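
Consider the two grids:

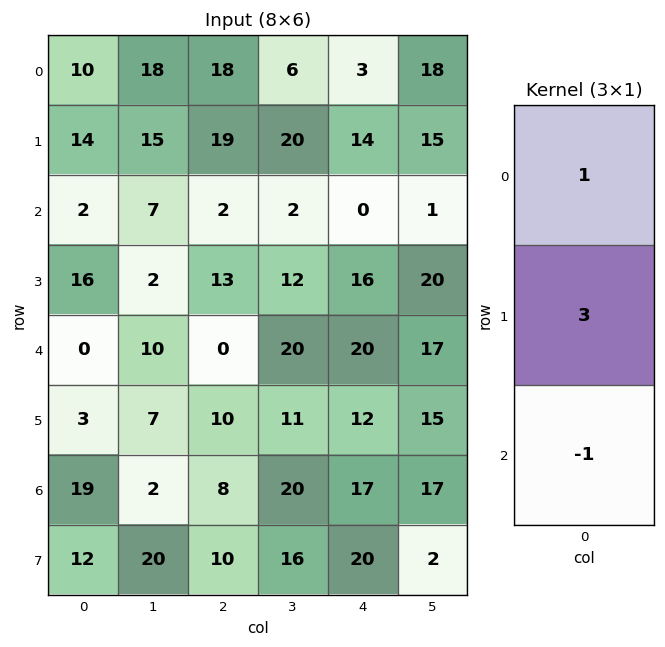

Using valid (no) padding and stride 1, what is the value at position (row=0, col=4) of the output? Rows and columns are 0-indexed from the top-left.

45

The receptive field on the input at this output position is [3 / 14 / 0]. Elementwise product with the kernel and sum: 3·1 + 14·3 + 0·-1.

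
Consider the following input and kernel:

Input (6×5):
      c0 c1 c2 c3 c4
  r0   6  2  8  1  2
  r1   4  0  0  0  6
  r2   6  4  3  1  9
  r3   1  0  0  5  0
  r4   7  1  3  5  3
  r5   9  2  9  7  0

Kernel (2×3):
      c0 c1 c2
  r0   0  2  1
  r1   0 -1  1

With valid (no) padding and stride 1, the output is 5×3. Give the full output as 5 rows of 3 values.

12 17 10
-1 -2 14
11 12 6
2 7 8
12 9 6

Output[0,0]: The receptive field on the input at this output position is [6 2 8 / 4 0 0]. Elementwise product with the kernel and sum: 2·2 + 8·1 + 0·-1 + 0·1.
Output[0,1]: The receptive field on the input at this output position is [2 8 1 / 0 0 0]. Elementwise product with the kernel and sum: 8·2 + 1·1 + 0·-1 + 0·1.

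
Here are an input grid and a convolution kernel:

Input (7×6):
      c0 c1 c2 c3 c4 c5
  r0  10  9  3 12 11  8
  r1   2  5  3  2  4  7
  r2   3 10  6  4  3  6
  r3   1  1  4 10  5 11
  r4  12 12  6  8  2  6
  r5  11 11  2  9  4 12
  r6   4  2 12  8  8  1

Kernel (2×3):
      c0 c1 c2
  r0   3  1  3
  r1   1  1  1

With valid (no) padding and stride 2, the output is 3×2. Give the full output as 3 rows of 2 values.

58 63
43 50
90 47

Output[0,0]: The receptive field on the input at this output position is [10 9 3 / 2 5 3]. Elementwise product with the kernel and sum: 10·3 + 9·1 + 3·3 + 2·1 + 5·1 + 3·1.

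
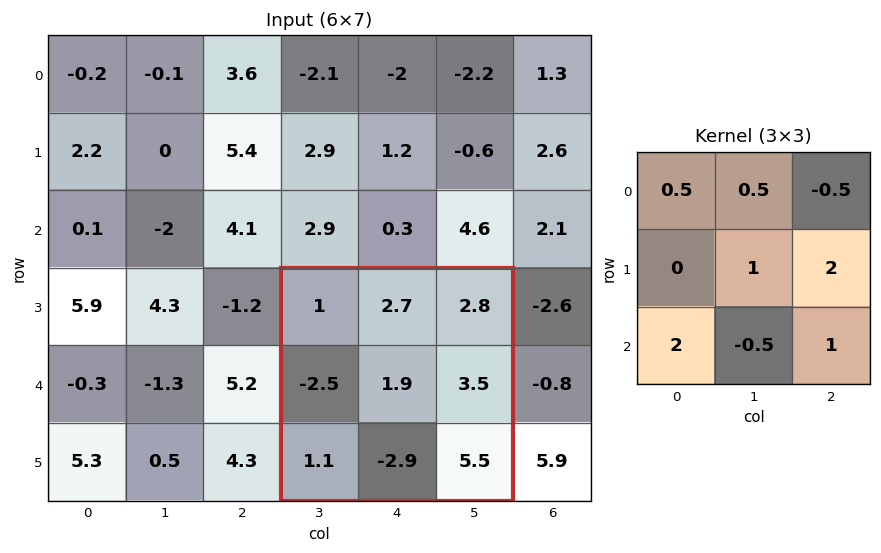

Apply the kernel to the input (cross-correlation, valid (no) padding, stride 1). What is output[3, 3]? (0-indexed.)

The receptive field on the input at this output position is [1 2.7 2.8 / -2.5 1.9 3.5 / 1.1 -2.9 5.5]. Elementwise product with the kernel and sum: 1·0.5 + 2.7·0.5 + 2.8·-0.5 + 1.9·1 + 3.5·2 + 1.1·2 + -2.9·-0.5 + 5.5·1.

18.5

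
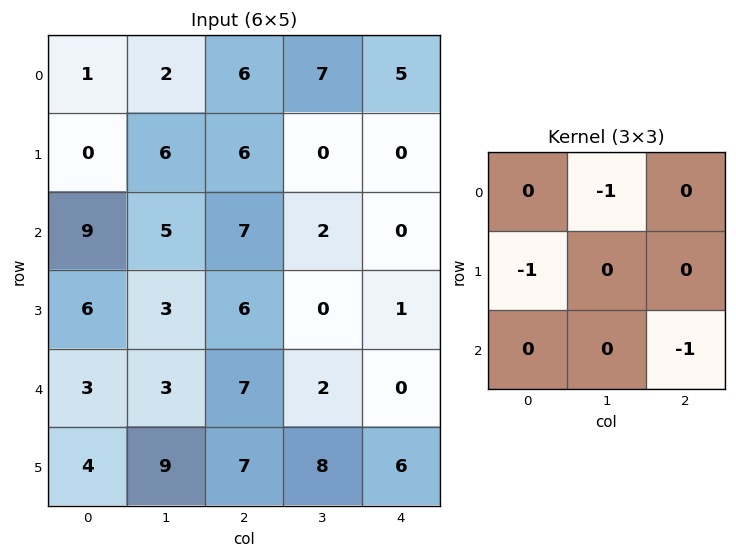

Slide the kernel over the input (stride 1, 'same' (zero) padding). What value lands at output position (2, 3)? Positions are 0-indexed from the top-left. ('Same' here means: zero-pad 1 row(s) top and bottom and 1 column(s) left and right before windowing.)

-8

The receptive field on the zero-padded input at this output position is [6 0 0 / 7 2 0 / 6 0 1]. Elementwise product with the kernel and sum: 0·-1 + 7·-1 + 1·-1.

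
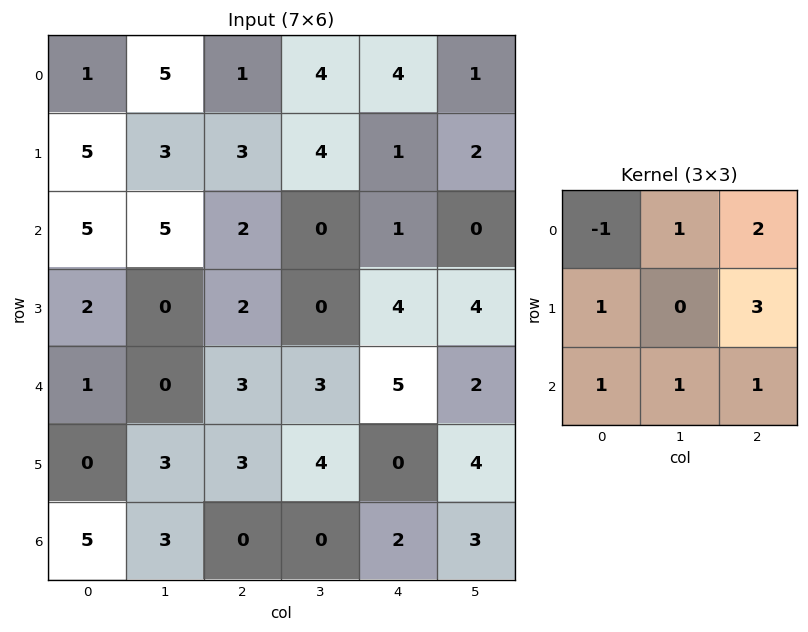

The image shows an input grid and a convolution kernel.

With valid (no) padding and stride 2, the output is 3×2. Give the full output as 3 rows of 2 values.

32 20
16 25
22 15

Output[0,0]: The receptive field on the input at this output position is [1 5 1 / 5 3 3 / 5 5 2]. Elementwise product with the kernel and sum: 1·-1 + 5·1 + 1·2 + 5·1 + 3·3 + 5·1 + 5·1 + 2·1.
Output[0,1]: The receptive field on the input at this output position is [1 4 4 / 3 4 1 / 2 0 1]. Elementwise product with the kernel and sum: 1·-1 + 4·1 + 4·2 + 3·1 + 1·3 + 2·1 + 0·1 + 1·1.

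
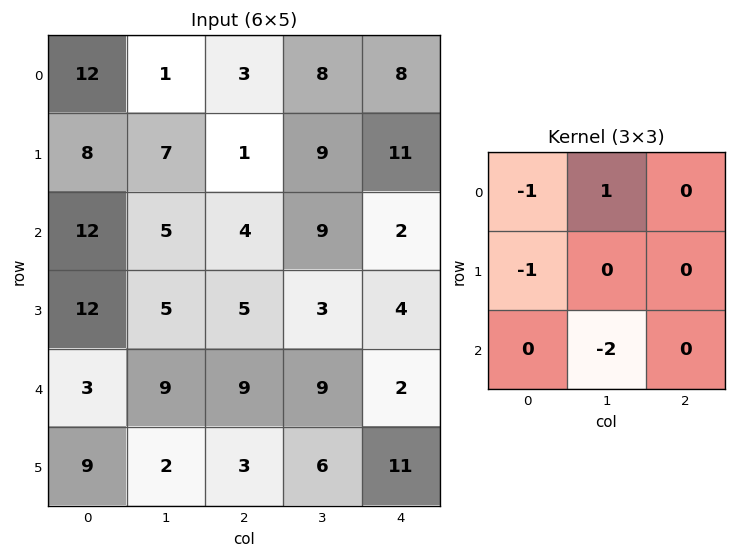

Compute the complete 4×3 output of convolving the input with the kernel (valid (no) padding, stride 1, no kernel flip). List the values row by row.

Output[0,0]: The receptive field on the input at this output position is [12 1 3 / 8 7 1 / 12 5 4]. Elementwise product with the kernel and sum: 12·-1 + 1·1 + 8·-1 + 5·-2.

-29 -13 -14
-23 -21 -2
-37 -24 -18
-14 -15 -23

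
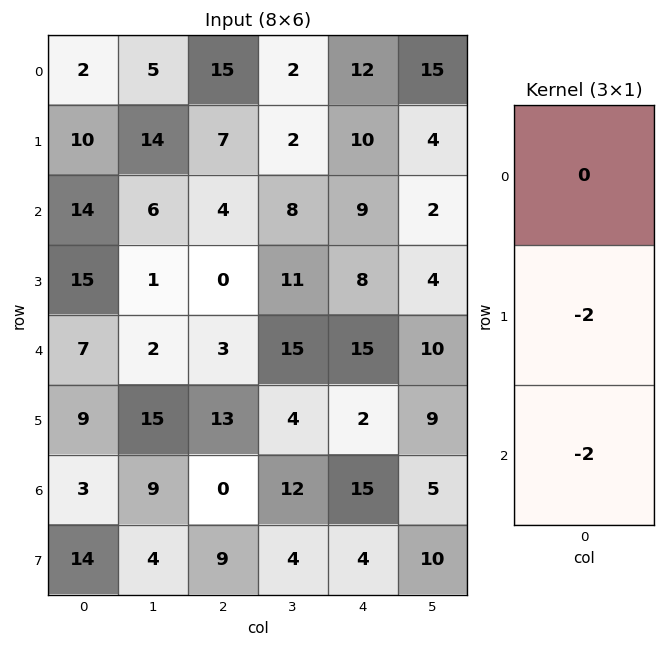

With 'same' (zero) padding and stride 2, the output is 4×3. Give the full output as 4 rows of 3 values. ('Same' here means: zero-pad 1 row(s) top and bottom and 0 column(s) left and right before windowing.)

-24 -44 -44
-58 -8 -34
-32 -32 -34
-34 -18 -38

Output[0,0]: The receptive field on the zero-padded input at this output position is [0 / 2 / 10]. Elementwise product with the kernel and sum: 2·-2 + 10·-2.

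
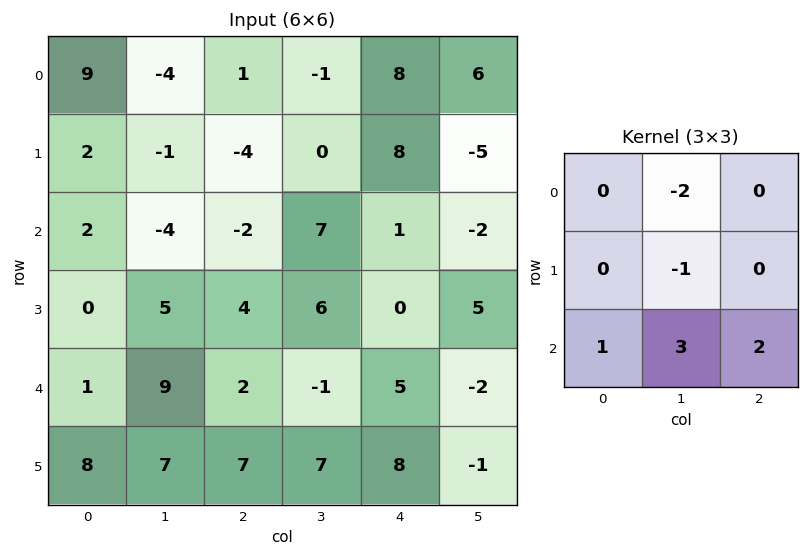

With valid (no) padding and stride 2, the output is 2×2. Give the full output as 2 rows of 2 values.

Output[0,0]: The receptive field on the input at this output position is [9 -4 1 / 2 -1 -4 / 2 -4 -2]. Elementwise product with the kernel and sum: -4·-2 + -1·-1 + 2·1 + -4·3 + -2·2.
Output[0,1]: The receptive field on the input at this output position is [1 -1 8 / -4 0 8 / -2 7 1]. Elementwise product with the kernel and sum: -1·-2 + 0·-1 + -2·1 + 7·3 + 1·2.

-5 23
35 -11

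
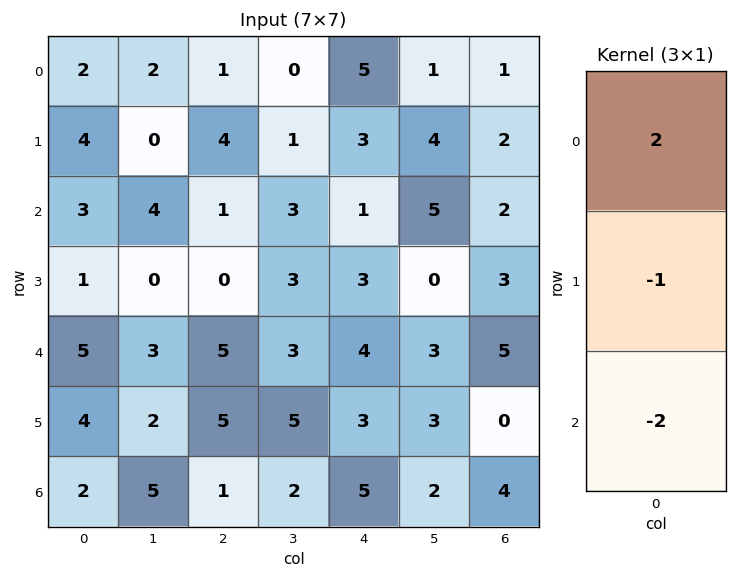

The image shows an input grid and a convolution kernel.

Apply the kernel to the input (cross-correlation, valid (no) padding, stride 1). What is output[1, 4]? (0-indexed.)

-1

The receptive field on the input at this output position is [3 / 1 / 3]. Elementwise product with the kernel and sum: 3·2 + 1·-1 + 3·-2.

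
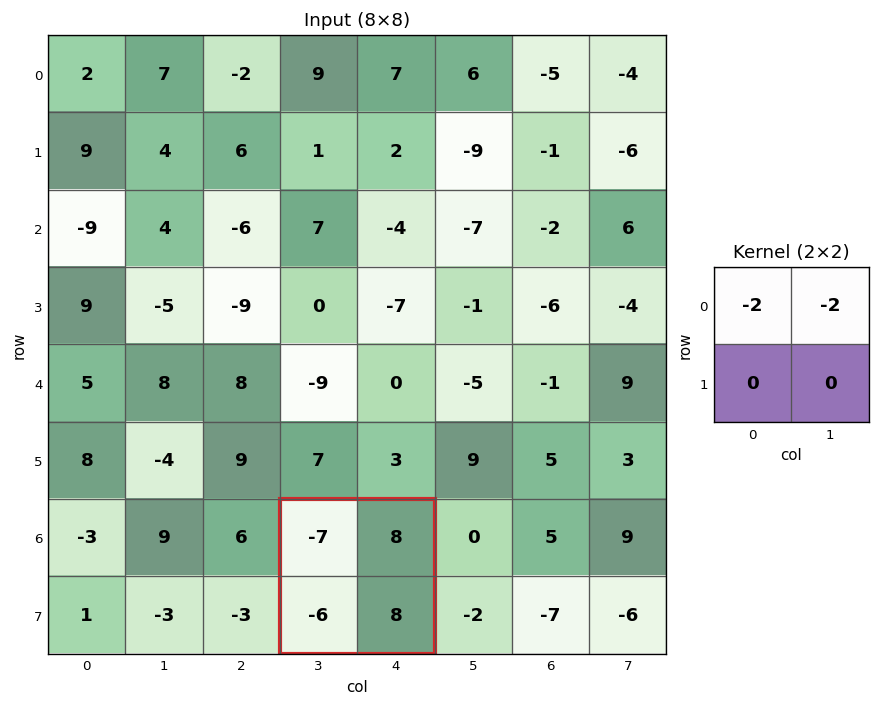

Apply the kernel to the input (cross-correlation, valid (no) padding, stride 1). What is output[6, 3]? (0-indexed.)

-2

The receptive field on the input at this output position is [-7 8 / -6 8]. Elementwise product with the kernel and sum: -7·-2 + 8·-2.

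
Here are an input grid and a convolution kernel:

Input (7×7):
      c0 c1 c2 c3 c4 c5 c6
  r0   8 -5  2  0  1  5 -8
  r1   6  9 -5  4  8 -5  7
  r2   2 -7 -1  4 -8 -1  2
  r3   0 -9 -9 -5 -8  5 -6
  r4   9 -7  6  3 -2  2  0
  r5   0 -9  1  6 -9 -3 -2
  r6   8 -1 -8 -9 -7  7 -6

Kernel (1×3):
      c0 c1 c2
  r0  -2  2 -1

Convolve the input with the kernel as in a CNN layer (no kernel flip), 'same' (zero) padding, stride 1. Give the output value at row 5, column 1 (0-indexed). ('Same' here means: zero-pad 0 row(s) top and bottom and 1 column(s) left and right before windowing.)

The receptive field on the zero-padded input at this output position is [0 -9 1]. Elementwise product with the kernel and sum: 0·-2 + -9·2 + 1·-1.

-19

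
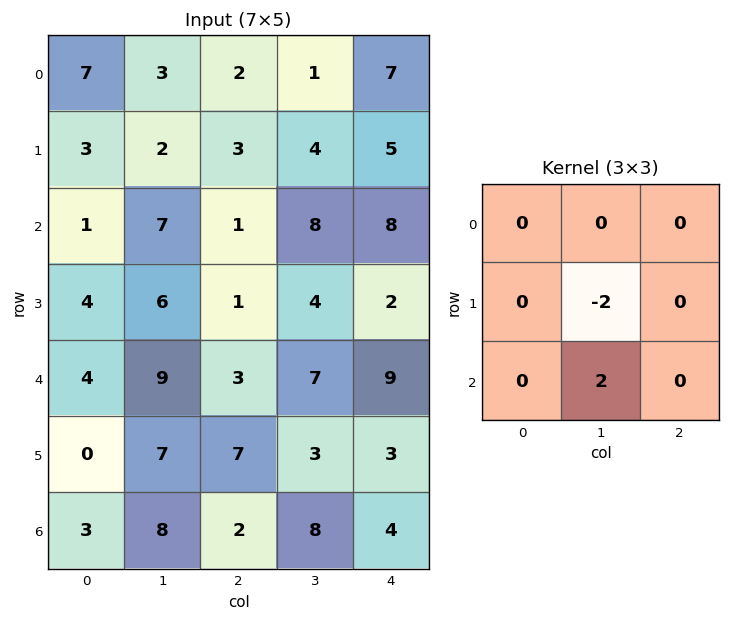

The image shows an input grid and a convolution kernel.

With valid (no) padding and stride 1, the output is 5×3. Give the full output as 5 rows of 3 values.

Output[0,0]: The receptive field on the input at this output position is [7 3 2 / 3 2 3 / 1 7 1]. Elementwise product with the kernel and sum: 2·-2 + 7·2.

10 -4 8
-2 0 -8
6 4 6
-4 8 -8
2 -10 10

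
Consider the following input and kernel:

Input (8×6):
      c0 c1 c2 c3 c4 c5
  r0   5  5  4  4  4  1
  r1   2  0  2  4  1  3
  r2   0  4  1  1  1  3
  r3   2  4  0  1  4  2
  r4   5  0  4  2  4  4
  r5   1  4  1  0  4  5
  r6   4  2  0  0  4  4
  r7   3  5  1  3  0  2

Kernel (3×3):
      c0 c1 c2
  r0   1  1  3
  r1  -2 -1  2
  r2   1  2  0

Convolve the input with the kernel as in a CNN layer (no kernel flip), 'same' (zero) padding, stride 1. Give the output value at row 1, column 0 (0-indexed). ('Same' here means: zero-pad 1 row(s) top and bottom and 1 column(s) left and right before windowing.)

18

The receptive field on the zero-padded input at this output position is [0 5 5 / 0 2 0 / 0 0 4]. Elementwise product with the kernel and sum: 0·1 + 5·1 + 5·3 + 0·-2 + 2·-1 + 0·2 + 0·1 + 0·2.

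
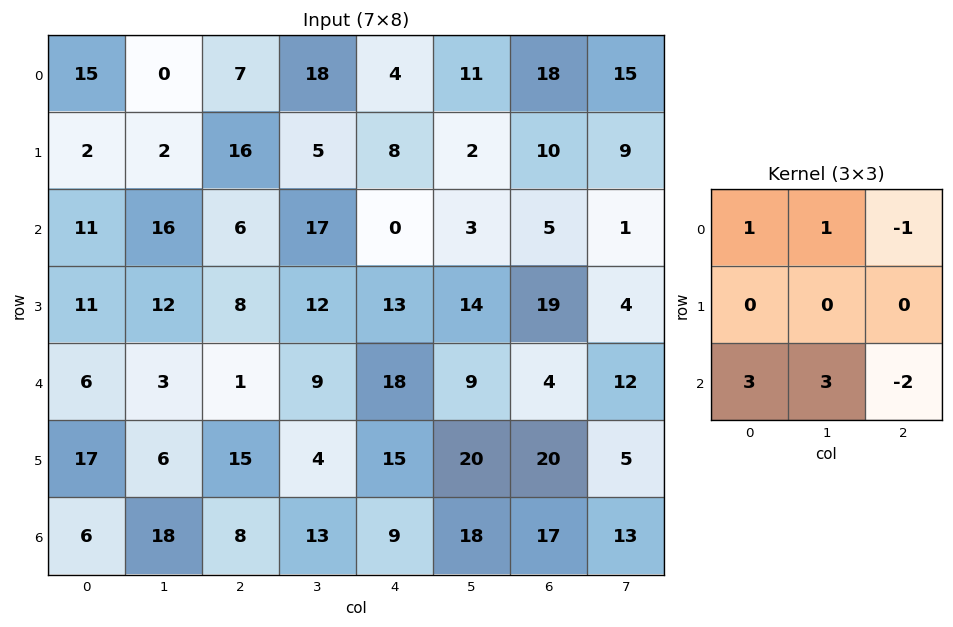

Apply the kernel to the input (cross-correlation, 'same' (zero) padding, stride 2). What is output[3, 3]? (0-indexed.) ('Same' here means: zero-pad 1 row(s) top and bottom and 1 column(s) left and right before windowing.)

35

The receptive field on the zero-padded input at this output position is [20 20 5 / 18 17 13 / 0 0 0]. Elementwise product with the kernel and sum: 20·1 + 20·1 + 5·-1 + 0·3 + 0·3 + 0·-2.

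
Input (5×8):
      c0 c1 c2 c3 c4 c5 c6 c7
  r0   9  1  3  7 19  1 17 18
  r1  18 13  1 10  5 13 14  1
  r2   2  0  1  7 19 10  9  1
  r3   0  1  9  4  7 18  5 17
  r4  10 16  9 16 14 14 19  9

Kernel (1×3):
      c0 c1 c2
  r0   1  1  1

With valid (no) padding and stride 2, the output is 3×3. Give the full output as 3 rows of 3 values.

Output[0,0]: The receptive field on the input at this output position is [9 1 3]. Elementwise product with the kernel and sum: 9·1 + 1·1 + 3·1.
Output[0,1]: The receptive field on the input at this output position is [3 7 19]. Elementwise product with the kernel and sum: 3·1 + 7·1 + 19·1.

13 29 37
3 27 38
35 39 47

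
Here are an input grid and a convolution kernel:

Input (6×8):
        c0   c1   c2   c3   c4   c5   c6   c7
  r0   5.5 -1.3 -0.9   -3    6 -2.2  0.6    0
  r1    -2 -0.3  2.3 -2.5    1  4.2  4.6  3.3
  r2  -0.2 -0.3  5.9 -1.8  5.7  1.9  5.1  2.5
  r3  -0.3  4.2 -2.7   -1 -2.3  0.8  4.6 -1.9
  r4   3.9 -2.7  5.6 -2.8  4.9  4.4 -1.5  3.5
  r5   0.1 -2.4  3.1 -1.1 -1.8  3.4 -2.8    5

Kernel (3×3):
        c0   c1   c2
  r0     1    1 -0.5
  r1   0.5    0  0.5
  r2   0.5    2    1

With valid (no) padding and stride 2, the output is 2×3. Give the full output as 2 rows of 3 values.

10 -0.2 18.05
-2.8 0.85 15.95

Output[0,0]: The receptive field on the input at this output position is [5.5 -1.3 -0.9 / -2 -0.3 2.3 / -0.2 -0.3 5.9]. Elementwise product with the kernel and sum: 5.5·1 + -1.3·1 + -0.9·-0.5 + -2·0.5 + 2.3·0.5 + -0.2·0.5 + -0.3·2 + 5.9·1.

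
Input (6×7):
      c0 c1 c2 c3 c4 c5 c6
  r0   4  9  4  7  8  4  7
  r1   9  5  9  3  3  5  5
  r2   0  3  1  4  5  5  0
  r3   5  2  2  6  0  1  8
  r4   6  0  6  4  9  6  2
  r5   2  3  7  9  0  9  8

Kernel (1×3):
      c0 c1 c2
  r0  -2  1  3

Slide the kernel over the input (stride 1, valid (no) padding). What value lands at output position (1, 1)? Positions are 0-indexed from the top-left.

8

The receptive field on the input at this output position is [5 9 3]. Elementwise product with the kernel and sum: 5·-2 + 9·1 + 3·3.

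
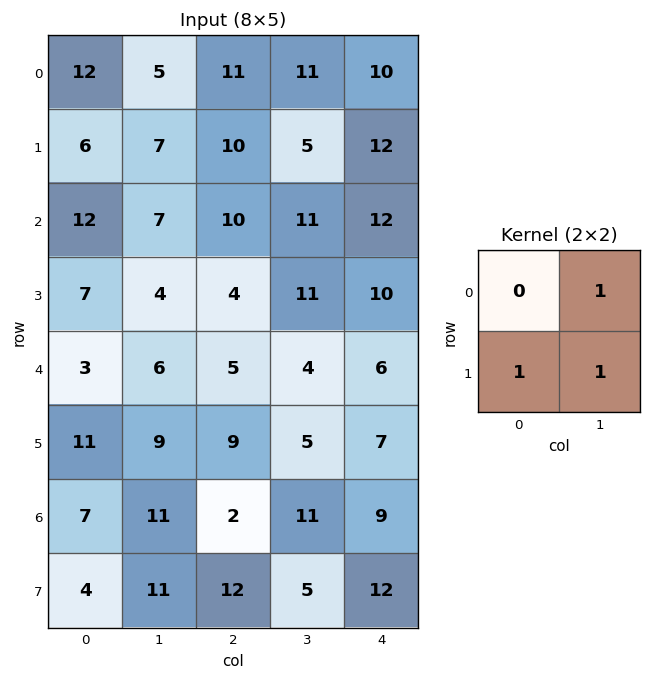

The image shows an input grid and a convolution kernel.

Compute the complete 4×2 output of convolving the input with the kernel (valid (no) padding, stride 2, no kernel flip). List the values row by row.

18 26
18 26
26 18
26 28

Output[0,0]: The receptive field on the input at this output position is [12 5 / 6 7]. Elementwise product with the kernel and sum: 5·1 + 6·1 + 7·1.
Output[0,1]: The receptive field on the input at this output position is [11 11 / 10 5]. Elementwise product with the kernel and sum: 11·1 + 10·1 + 5·1.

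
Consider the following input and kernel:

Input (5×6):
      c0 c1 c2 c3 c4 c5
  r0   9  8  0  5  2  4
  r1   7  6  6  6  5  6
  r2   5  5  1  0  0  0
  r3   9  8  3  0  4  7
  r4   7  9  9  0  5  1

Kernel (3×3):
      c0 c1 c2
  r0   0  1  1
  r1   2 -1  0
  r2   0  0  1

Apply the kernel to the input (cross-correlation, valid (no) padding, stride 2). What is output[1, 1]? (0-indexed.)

The receptive field on the input at this output position is [1 0 0 / 3 0 4 / 9 0 5]. Elementwise product with the kernel and sum: 0·1 + 0·1 + 3·2 + 0·-1 + 5·1.

11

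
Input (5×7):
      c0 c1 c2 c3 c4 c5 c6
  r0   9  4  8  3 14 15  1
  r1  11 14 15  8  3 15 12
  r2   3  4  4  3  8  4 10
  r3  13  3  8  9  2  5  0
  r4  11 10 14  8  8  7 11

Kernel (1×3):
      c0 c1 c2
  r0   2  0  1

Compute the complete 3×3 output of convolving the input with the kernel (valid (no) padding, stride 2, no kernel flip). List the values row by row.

Output[0,0]: The receptive field on the input at this output position is [9 4 8]. Elementwise product with the kernel and sum: 9·2 + 8·1.
Output[0,1]: The receptive field on the input at this output position is [8 3 14]. Elementwise product with the kernel and sum: 8·2 + 14·1.

26 30 29
10 16 26
36 36 27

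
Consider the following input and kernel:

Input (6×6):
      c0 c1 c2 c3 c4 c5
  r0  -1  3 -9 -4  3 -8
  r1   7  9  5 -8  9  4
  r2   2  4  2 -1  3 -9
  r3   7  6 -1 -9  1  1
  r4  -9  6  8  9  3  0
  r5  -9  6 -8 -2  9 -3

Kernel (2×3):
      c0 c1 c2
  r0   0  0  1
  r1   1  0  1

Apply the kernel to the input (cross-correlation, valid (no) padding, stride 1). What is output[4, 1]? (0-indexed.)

The receptive field on the input at this output position is [6 8 9 / 6 -8 -2]. Elementwise product with the kernel and sum: 9·1 + 6·1 + -2·1.

13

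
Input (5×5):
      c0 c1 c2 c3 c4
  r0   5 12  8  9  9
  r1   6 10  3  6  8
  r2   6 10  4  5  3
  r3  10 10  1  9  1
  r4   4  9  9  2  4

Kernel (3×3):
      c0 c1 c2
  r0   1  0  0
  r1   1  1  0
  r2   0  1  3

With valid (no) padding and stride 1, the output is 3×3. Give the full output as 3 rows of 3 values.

43 44 31
35 52 24
62 36 28

Output[0,0]: The receptive field on the input at this output position is [5 12 8 / 6 10 3 / 6 10 4]. Elementwise product with the kernel and sum: 5·1 + 6·1 + 10·1 + 10·1 + 4·3.
Output[0,1]: The receptive field on the input at this output position is [12 8 9 / 10 3 6 / 10 4 5]. Elementwise product with the kernel and sum: 12·1 + 10·1 + 3·1 + 4·1 + 5·3.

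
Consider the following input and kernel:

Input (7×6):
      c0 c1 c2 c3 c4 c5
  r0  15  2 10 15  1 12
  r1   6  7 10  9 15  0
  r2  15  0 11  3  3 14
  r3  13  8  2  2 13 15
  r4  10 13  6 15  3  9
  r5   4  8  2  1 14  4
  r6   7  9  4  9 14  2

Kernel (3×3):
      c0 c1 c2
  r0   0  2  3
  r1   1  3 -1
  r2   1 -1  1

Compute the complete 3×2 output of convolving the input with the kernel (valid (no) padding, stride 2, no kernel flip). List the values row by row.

Output[0,0]: The receptive field on the input at this output position is [15 2 10 / 6 7 10 / 15 0 11]. Elementwise product with the kernel and sum: 2·2 + 10·3 + 6·1 + 7·3 + 10·-1 + 15·1 + 0·-1 + 11·1.
Output[0,1]: The receptive field on the input at this output position is [10 15 1 / 10 9 15 / 11 3 3]. Elementwise product with the kernel and sum: 15·2 + 1·3 + 10·1 + 9·3 + 15·-1 + 11·1 + 3·-1 + 3·1.

77 66
71 4
72 39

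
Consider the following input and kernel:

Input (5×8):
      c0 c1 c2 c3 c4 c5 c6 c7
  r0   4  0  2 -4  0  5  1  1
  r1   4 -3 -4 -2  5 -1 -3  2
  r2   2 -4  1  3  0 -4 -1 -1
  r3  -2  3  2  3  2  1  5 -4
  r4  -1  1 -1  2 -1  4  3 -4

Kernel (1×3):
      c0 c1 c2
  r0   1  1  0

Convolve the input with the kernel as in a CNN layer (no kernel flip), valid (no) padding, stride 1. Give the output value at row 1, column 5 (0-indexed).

-4

The receptive field on the input at this output position is [-1 -3 2]. Elementwise product with the kernel and sum: -1·1 + -3·1.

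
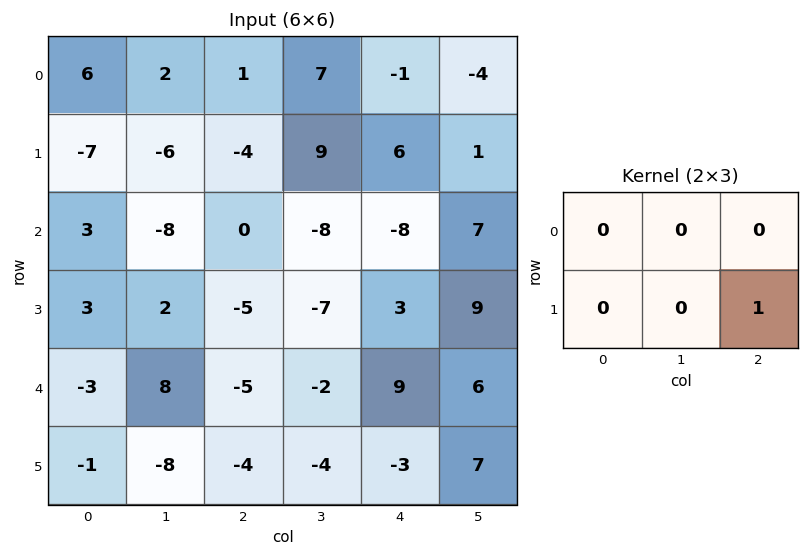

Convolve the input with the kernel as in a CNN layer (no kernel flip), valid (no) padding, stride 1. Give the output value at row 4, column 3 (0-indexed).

7

The receptive field on the input at this output position is [-2 9 6 / -4 -3 7]. Elementwise product with the kernel and sum: 7·1.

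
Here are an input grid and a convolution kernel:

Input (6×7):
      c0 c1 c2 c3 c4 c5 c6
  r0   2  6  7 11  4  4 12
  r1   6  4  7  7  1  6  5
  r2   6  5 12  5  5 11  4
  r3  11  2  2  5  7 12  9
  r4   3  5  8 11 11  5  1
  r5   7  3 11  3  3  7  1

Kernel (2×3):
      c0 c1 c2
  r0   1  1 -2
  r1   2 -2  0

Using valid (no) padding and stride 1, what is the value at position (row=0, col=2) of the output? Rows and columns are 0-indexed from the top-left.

10

The receptive field on the input at this output position is [7 11 4 / 7 7 1]. Elementwise product with the kernel and sum: 7·1 + 11·1 + 4·-2 + 7·2 + 7·-2.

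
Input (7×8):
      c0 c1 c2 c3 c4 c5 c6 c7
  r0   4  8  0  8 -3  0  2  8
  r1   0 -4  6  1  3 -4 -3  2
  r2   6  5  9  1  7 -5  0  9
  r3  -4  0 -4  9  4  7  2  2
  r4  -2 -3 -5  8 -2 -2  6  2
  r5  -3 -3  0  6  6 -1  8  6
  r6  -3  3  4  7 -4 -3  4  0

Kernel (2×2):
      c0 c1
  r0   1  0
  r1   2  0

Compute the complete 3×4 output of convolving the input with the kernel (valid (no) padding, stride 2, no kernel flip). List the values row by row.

Output[0,0]: The receptive field on the input at this output position is [4 8 / 0 -4]. Elementwise product with the kernel and sum: 4·1 + 0·2.

4 12 3 -4
-2 1 15 4
-8 -5 10 22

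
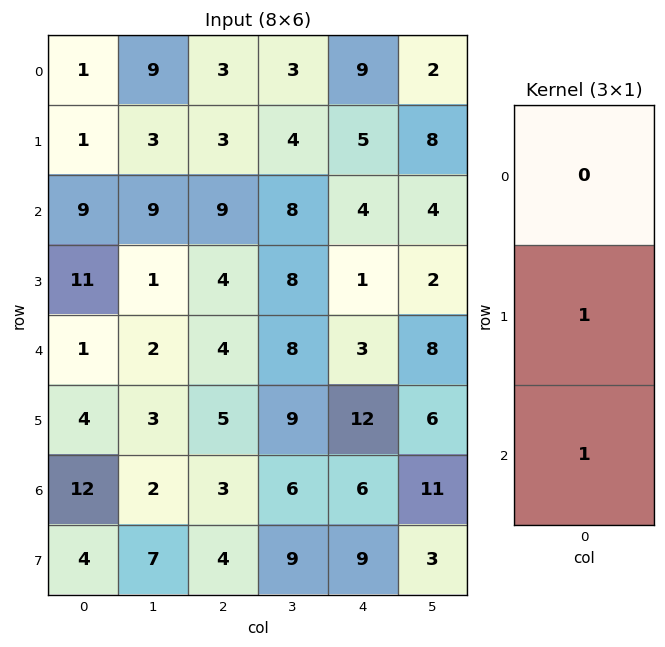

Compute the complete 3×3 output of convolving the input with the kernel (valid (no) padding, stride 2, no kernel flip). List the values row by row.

10 12 9
12 8 4
16 8 18

Output[0,0]: The receptive field on the input at this output position is [1 / 1 / 9]. Elementwise product with the kernel and sum: 1·1 + 9·1.
Output[0,1]: The receptive field on the input at this output position is [3 / 3 / 9]. Elementwise product with the kernel and sum: 3·1 + 9·1.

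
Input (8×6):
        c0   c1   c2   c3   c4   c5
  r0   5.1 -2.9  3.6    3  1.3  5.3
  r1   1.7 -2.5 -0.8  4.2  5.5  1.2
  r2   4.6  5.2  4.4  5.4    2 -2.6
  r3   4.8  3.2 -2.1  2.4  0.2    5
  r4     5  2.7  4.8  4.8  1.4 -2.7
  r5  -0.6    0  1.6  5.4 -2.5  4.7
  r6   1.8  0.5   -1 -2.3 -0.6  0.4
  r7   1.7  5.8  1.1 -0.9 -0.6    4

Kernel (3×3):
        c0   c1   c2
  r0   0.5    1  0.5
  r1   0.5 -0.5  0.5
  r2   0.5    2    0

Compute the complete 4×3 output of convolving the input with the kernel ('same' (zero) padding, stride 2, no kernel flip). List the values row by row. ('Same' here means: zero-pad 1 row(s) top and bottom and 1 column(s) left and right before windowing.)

Output[0,0]: The receptive field on the zero-padded input at this output position is [0 0 0 / 0 5.1 -2.9 / 0 1.7 -2.5]. Elementwise product with the kernel and sum: 0·0.5 + 0·1 + 0·0.5 + 0·0.5 + 5.1·-0.5 + -2.9·0.5 + 0·0.5 + 1.7·2.
Output[0,1]: The receptive field on the zero-padded input at this output position is [0 0 0 / -2.9 3.6 3 / -2.5 -0.8 4.2]. Elementwise product with the kernel and sum: 0·0.5 + 0·1 + 0·0.5 + -2.9·0.5 + 3.6·-0.5 + 3·0.5 + -2.5·0.5 + -0.8·2.

-0.6 -4.6 16.6
10.35 0.55 10.2
4.05 5.25 1.95
2.15 9 0.25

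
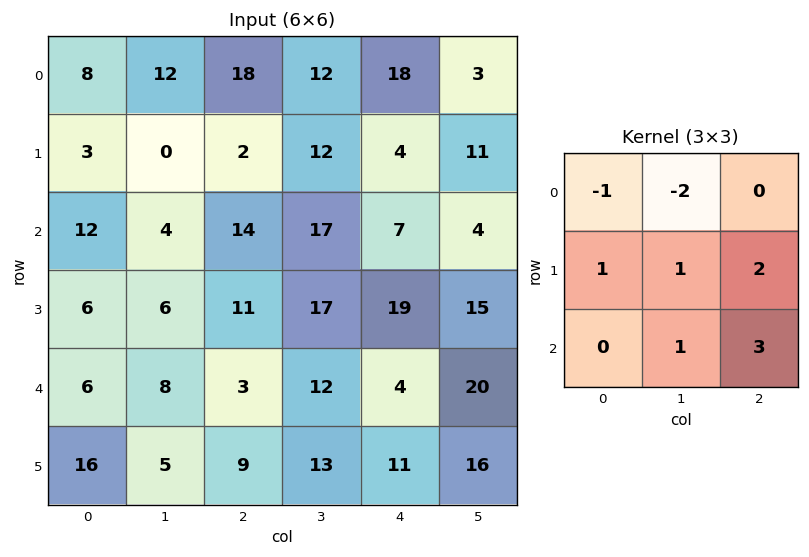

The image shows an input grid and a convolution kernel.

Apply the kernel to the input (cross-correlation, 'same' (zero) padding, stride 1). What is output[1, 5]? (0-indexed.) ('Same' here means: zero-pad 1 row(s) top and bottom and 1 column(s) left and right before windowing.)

-5

The receptive field on the zero-padded input at this output position is [18 3 0 / 4 11 0 / 7 4 0]. Elementwise product with the kernel and sum: 18·-1 + 3·-2 + 4·1 + 11·1 + 0·2 + 4·1 + 0·3.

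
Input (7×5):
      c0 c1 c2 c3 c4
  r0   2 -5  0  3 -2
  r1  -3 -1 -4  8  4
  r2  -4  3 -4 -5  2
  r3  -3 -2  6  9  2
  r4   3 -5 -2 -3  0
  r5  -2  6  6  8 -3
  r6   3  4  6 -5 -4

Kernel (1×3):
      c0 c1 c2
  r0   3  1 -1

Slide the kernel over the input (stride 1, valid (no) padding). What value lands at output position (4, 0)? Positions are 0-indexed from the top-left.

The receptive field on the input at this output position is [3 -5 -2]. Elementwise product with the kernel and sum: 3·3 + -5·1 + -2·-1.

6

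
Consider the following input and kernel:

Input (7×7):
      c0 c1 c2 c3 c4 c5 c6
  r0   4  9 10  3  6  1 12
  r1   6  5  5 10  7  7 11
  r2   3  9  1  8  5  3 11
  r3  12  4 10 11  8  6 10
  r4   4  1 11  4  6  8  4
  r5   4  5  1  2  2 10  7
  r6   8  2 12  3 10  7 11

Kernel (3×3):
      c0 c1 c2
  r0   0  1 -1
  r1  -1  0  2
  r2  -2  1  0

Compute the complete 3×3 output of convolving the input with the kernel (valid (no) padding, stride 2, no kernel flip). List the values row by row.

6 12 -3
9 -9 0
-26 -20 3

Output[0,0]: The receptive field on the input at this output position is [4 9 10 / 6 5 5 / 3 9 1]. Elementwise product with the kernel and sum: 9·1 + 10·-1 + 6·-1 + 5·2 + 3·-2 + 9·1.
Output[0,1]: The receptive field on the input at this output position is [10 3 6 / 5 10 7 / 1 8 5]. Elementwise product with the kernel and sum: 3·1 + 6·-1 + 5·-1 + 7·2 + 1·-2 + 8·1.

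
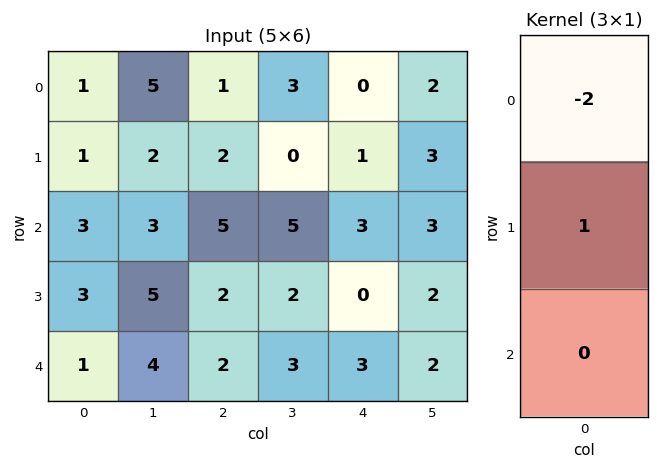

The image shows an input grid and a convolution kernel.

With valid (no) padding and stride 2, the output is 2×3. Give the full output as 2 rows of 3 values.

Output[0,0]: The receptive field on the input at this output position is [1 / 1 / 3]. Elementwise product with the kernel and sum: 1·-2 + 1·1.

-1 0 1
-3 -8 -6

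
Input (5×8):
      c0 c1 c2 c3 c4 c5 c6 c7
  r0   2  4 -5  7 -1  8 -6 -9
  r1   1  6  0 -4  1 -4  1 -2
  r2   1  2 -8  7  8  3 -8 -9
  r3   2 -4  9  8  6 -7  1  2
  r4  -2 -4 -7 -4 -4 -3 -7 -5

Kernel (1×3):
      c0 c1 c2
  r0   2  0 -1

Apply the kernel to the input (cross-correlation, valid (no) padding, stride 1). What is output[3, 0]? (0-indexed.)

The receptive field on the input at this output position is [2 -4 9]. Elementwise product with the kernel and sum: 2·2 + 9·-1.

-5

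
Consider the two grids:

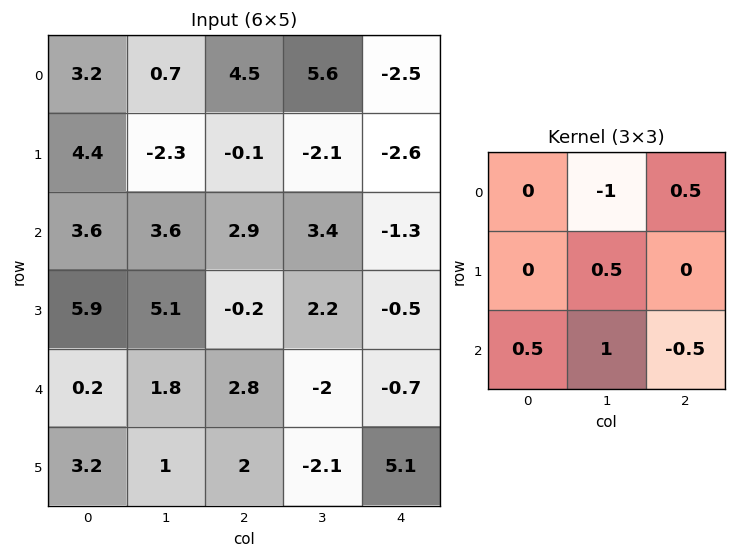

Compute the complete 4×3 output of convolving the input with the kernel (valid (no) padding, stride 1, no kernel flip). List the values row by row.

4.35 1.25 -2.4
12.2 1.75 4.85
0.9 3.4 -3.2
-2.7 6.25 -7.1

Output[0,0]: The receptive field on the input at this output position is [3.2 0.7 4.5 / 4.4 -2.3 -0.1 / 3.6 3.6 2.9]. Elementwise product with the kernel and sum: 0.7·-1 + 4.5·0.5 + -2.3·0.5 + 3.6·0.5 + 3.6·1 + 2.9·-0.5.
Output[0,1]: The receptive field on the input at this output position is [0.7 4.5 5.6 / -2.3 -0.1 -2.1 / 3.6 2.9 3.4]. Elementwise product with the kernel and sum: 4.5·-1 + 5.6·0.5 + -0.1·0.5 + 3.6·0.5 + 2.9·1 + 3.4·-0.5.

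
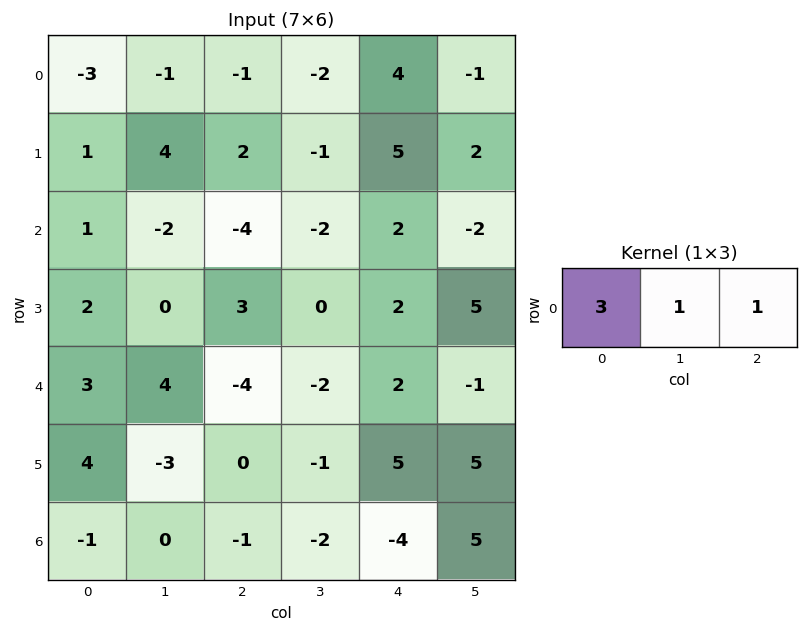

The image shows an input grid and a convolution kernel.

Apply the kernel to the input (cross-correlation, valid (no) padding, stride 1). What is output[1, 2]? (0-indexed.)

The receptive field on the input at this output position is [2 -1 5]. Elementwise product with the kernel and sum: 2·3 + -1·1 + 5·1.

10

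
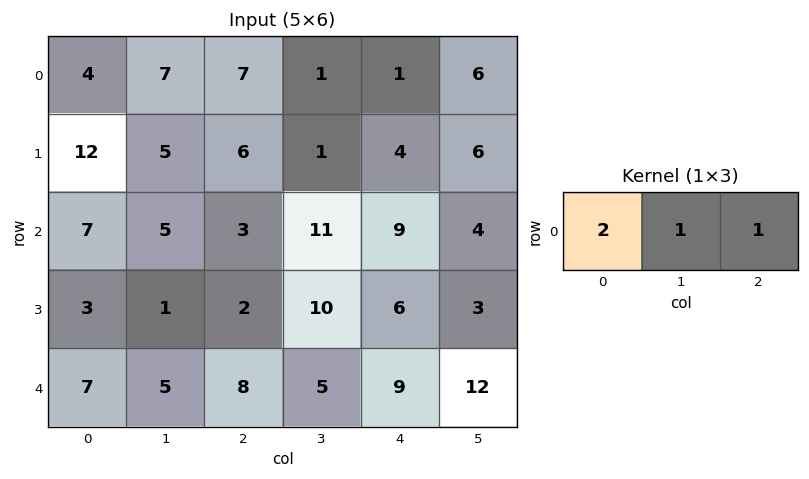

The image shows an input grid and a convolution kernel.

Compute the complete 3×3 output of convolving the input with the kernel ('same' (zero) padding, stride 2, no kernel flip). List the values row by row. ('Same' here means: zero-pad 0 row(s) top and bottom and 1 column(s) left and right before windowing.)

Output[0,0]: The receptive field on the zero-padded input at this output position is [0 4 7]. Elementwise product with the kernel and sum: 0·2 + 4·1 + 7·1.

11 22 9
12 24 35
12 23 31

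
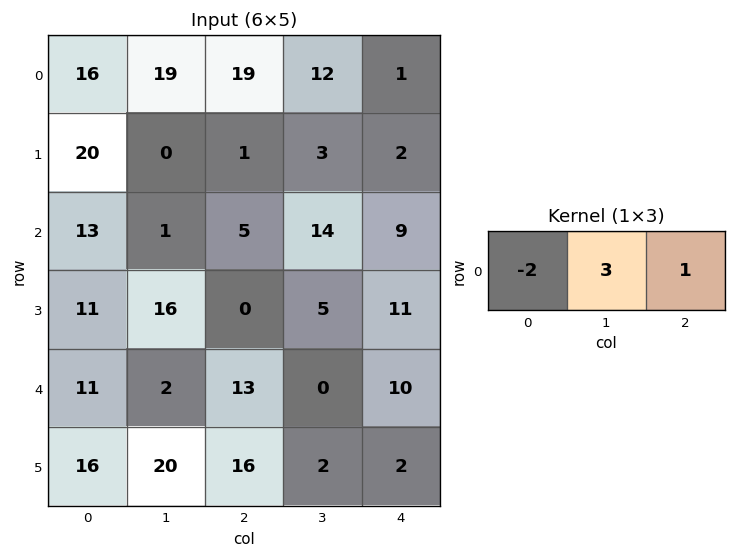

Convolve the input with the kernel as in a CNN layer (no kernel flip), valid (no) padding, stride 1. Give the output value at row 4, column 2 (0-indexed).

The receptive field on the input at this output position is [13 0 10]. Elementwise product with the kernel and sum: 13·-2 + 0·3 + 10·1.

-16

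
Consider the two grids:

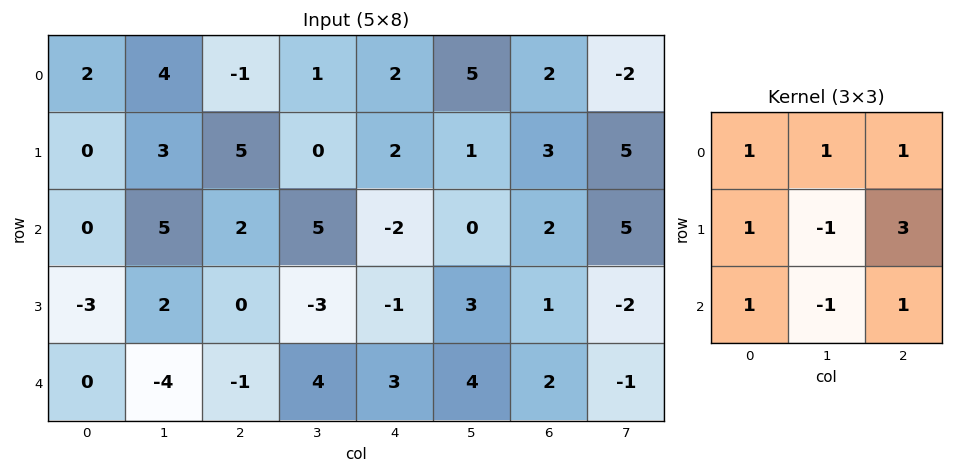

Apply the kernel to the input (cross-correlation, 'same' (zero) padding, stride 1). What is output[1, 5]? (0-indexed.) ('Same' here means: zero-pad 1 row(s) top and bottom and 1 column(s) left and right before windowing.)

19

The receptive field on the zero-padded input at this output position is [2 5 2 / 2 1 3 / -2 0 2]. Elementwise product with the kernel and sum: 2·1 + 5·1 + 2·1 + 2·1 + 1·-1 + 3·3 + -2·1 + 0·-1 + 2·1.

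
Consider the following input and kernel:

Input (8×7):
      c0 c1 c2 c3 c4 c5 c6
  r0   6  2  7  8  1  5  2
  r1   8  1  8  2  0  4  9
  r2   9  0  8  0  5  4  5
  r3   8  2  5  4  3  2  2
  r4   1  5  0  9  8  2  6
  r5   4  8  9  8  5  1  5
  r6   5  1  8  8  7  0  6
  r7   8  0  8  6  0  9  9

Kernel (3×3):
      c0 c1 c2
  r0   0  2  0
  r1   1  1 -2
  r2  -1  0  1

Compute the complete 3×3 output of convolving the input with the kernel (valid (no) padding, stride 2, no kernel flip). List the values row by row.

-4 23 -4
-1 11 7
7 24 -1

Output[0,0]: The receptive field on the input at this output position is [6 2 7 / 8 1 8 / 9 0 8]. Elementwise product with the kernel and sum: 2·2 + 8·1 + 1·1 + 8·-2 + 9·-1 + 8·1.
Output[0,1]: The receptive field on the input at this output position is [7 8 1 / 8 2 0 / 8 0 5]. Elementwise product with the kernel and sum: 8·2 + 8·1 + 2·1 + 0·-2 + 8·-1 + 5·1.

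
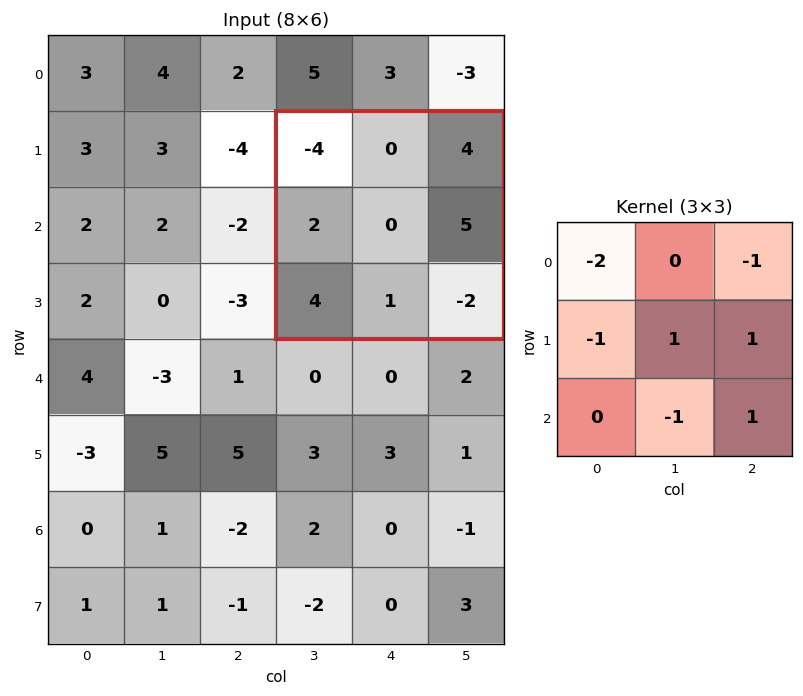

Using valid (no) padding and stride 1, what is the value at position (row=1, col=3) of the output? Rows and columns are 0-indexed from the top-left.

4

The receptive field on the input at this output position is [-4 0 4 / 2 0 5 / 4 1 -2]. Elementwise product with the kernel and sum: -4·-2 + 4·-1 + 2·-1 + 0·1 + 5·1 + 1·-1 + -2·1.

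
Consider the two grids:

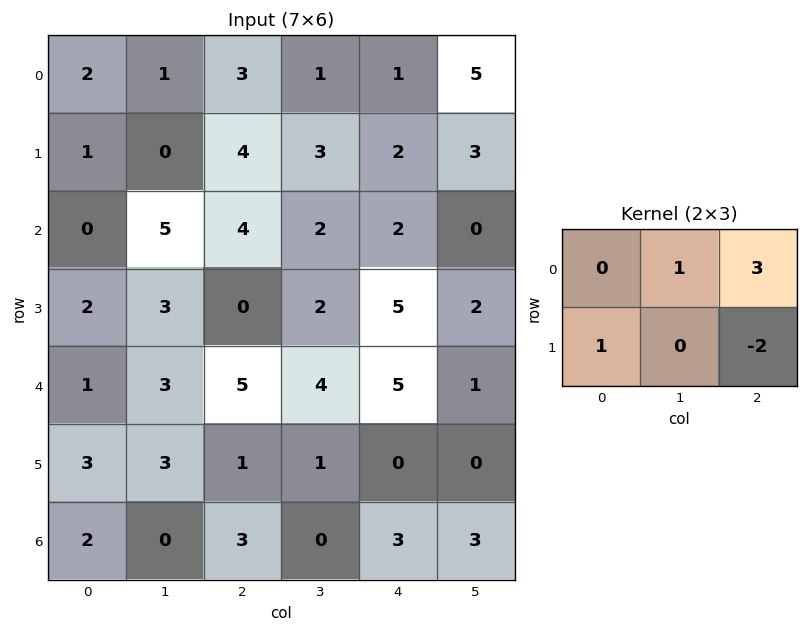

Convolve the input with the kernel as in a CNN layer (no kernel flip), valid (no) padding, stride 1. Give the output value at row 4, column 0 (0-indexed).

19

The receptive field on the input at this output position is [1 3 5 / 3 3 1]. Elementwise product with the kernel and sum: 3·1 + 5·3 + 3·1 + 1·-2.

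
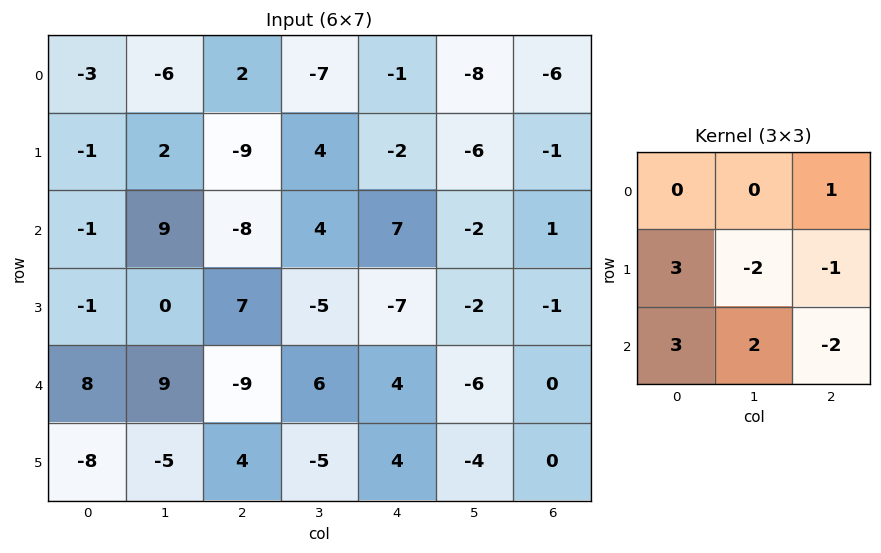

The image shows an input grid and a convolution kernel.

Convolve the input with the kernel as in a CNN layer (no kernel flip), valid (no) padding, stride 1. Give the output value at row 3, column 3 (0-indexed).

15

The receptive field on the input at this output position is [-5 -7 -2 / 6 4 -6 / -5 4 -4]. Elementwise product with the kernel and sum: -2·1 + 6·3 + 4·-2 + -6·-1 + -5·3 + 4·2 + -4·-2.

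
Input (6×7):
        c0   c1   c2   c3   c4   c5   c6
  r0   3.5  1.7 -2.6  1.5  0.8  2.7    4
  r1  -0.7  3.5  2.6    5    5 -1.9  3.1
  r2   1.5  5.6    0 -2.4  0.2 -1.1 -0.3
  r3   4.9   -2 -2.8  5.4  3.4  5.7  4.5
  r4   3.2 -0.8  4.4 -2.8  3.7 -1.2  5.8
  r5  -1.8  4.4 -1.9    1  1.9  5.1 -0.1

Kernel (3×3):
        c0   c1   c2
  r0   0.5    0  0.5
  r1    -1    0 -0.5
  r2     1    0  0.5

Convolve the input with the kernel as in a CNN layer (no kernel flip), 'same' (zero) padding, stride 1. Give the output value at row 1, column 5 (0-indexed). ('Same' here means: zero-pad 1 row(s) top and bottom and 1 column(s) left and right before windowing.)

The receptive field on the zero-padded input at this output position is [0.8 2.7 4 / 5 -1.9 3.1 / 0.2 -1.1 -0.3]. Elementwise product with the kernel and sum: 0.8·0.5 + 4·0.5 + 5·-1 + 3.1·-0.5 + 0.2·1 + -0.3·0.5.

-4.1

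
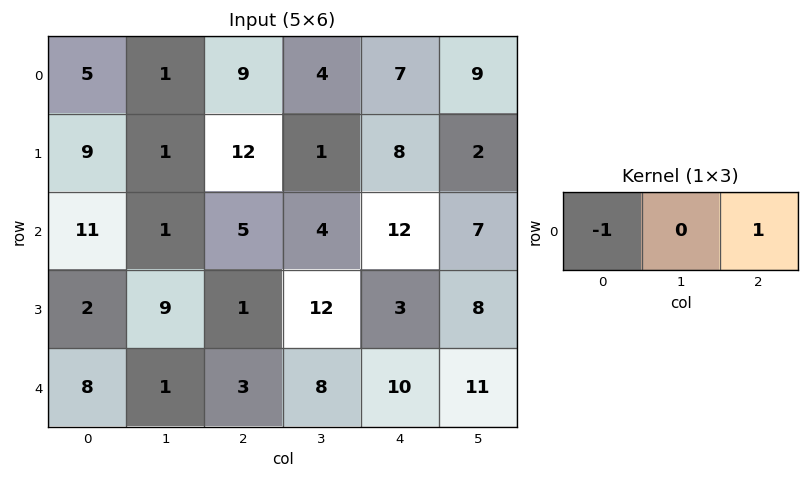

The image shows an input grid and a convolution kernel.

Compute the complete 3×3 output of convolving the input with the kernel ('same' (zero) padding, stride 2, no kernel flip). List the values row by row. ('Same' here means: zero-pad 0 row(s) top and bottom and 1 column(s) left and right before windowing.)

1 3 5
1 3 3
1 7 3

Output[0,0]: The receptive field on the zero-padded input at this output position is [0 5 1]. Elementwise product with the kernel and sum: 0·-1 + 1·1.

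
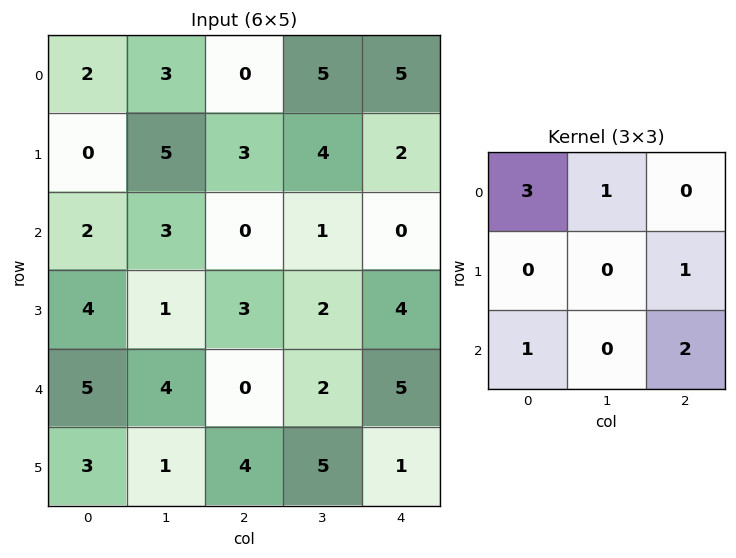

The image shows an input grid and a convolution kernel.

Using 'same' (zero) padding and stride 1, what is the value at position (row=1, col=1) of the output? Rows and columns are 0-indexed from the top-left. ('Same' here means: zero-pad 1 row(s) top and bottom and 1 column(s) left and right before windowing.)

14

The receptive field on the zero-padded input at this output position is [2 3 0 / 0 5 3 / 2 3 0]. Elementwise product with the kernel and sum: 2·3 + 3·1 + 3·1 + 2·1 + 0·2.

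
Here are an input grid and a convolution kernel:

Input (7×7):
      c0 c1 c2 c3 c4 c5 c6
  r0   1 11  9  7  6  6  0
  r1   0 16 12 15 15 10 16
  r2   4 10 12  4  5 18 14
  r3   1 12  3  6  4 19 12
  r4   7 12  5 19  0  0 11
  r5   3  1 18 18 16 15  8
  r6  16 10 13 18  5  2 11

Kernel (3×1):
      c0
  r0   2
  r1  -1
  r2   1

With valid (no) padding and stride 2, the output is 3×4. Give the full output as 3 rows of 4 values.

6 18 2 -2
14 26 6 27
27 5 -11 25

Output[0,0]: The receptive field on the input at this output position is [1 / 0 / 4]. Elementwise product with the kernel and sum: 1·2 + 0·-1 + 4·1.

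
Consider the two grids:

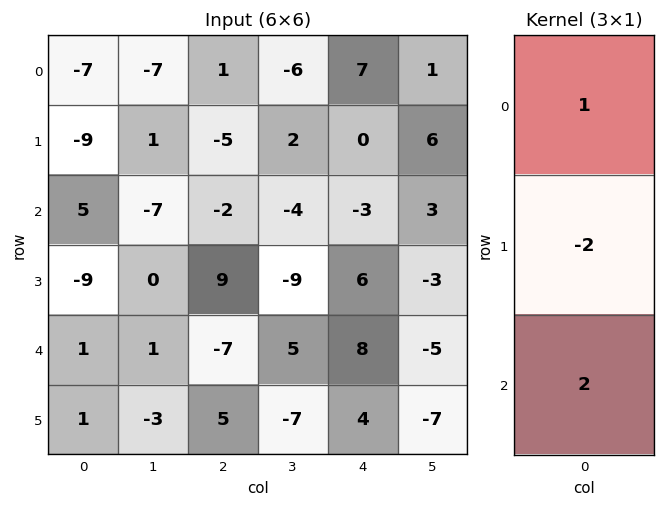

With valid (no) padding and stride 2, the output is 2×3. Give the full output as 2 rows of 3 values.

21 7 1
25 -34 1

Output[0,0]: The receptive field on the input at this output position is [-7 / -9 / 5]. Elementwise product with the kernel and sum: -7·1 + -9·-2 + 5·2.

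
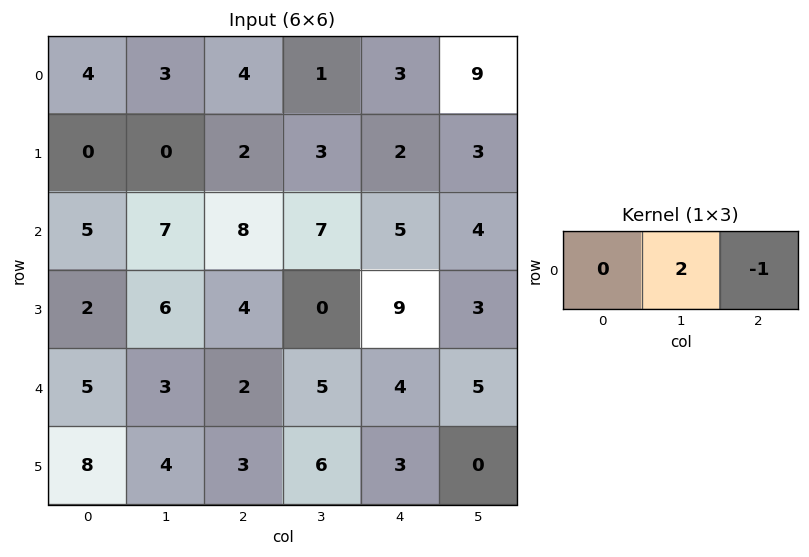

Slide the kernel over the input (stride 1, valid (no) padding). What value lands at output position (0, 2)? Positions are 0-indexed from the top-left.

The receptive field on the input at this output position is [4 1 3]. Elementwise product with the kernel and sum: 1·2 + 3·-1.

-1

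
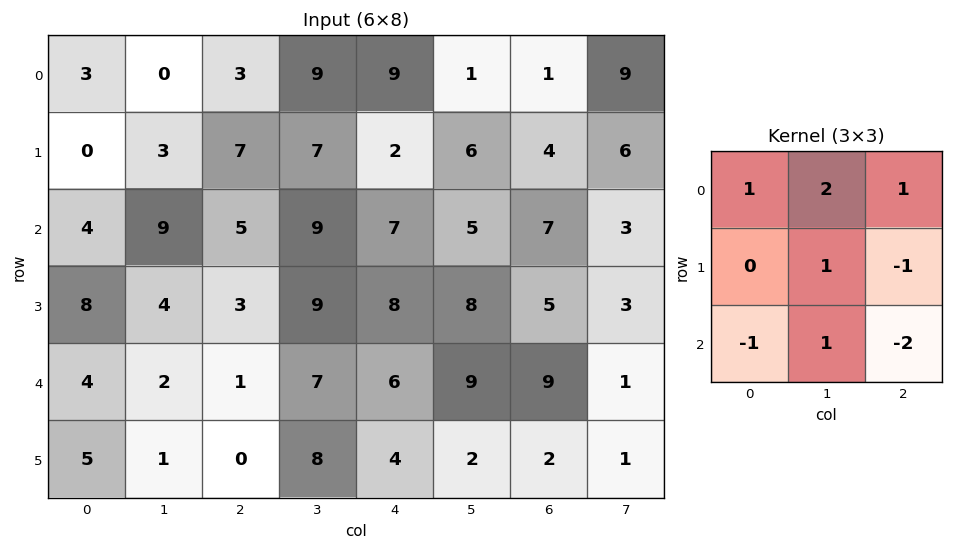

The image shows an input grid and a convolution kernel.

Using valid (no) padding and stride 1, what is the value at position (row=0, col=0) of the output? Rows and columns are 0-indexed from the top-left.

-3

The receptive field on the input at this output position is [3 0 3 / 0 3 7 / 4 9 5]. Elementwise product with the kernel and sum: 3·1 + 0·2 + 3·1 + 3·1 + 7·-1 + 4·-1 + 9·1 + 5·-2.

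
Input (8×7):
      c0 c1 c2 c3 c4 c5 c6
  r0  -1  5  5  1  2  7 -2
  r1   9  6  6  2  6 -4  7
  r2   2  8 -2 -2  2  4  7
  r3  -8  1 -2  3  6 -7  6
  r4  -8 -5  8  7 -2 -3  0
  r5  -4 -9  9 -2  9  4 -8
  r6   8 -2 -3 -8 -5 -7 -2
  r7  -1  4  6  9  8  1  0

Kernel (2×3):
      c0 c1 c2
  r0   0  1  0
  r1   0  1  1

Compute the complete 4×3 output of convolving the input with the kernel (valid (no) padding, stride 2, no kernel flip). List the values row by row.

Output[0,0]: The receptive field on the input at this output position is [-1 5 5 / 9 6 6]. Elementwise product with the kernel and sum: 5·1 + 6·1 + 6·1.

17 9 10
7 7 3
-5 14 -7
8 9 -6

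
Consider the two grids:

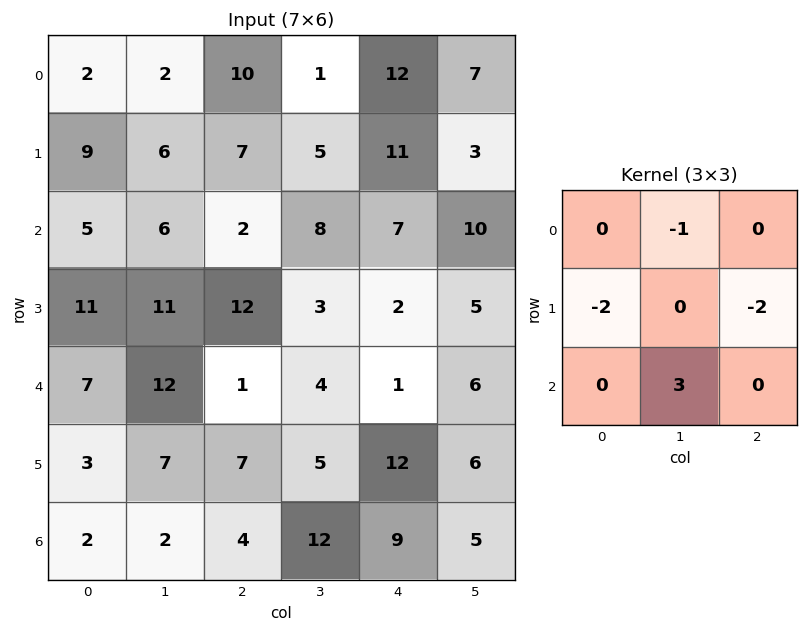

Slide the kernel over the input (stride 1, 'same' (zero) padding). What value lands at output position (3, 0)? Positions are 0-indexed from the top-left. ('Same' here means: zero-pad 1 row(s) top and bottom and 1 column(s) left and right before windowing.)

-6

The receptive field on the zero-padded input at this output position is [0 5 6 / 0 11 11 / 0 7 12]. Elementwise product with the kernel and sum: 5·-1 + 0·-2 + 11·-2 + 7·3.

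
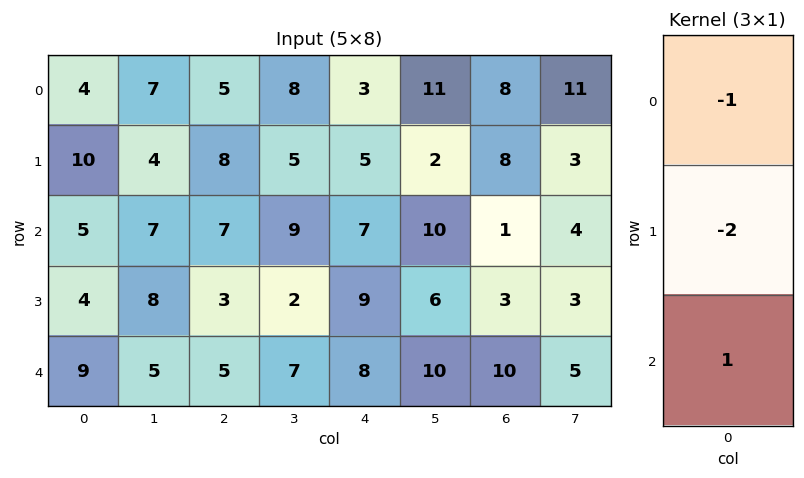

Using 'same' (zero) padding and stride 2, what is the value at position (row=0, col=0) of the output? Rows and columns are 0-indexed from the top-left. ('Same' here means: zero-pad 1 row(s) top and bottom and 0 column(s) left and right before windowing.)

The receptive field on the zero-padded input at this output position is [0 / 4 / 10]. Elementwise product with the kernel and sum: 0·-1 + 4·-2 + 10·1.

2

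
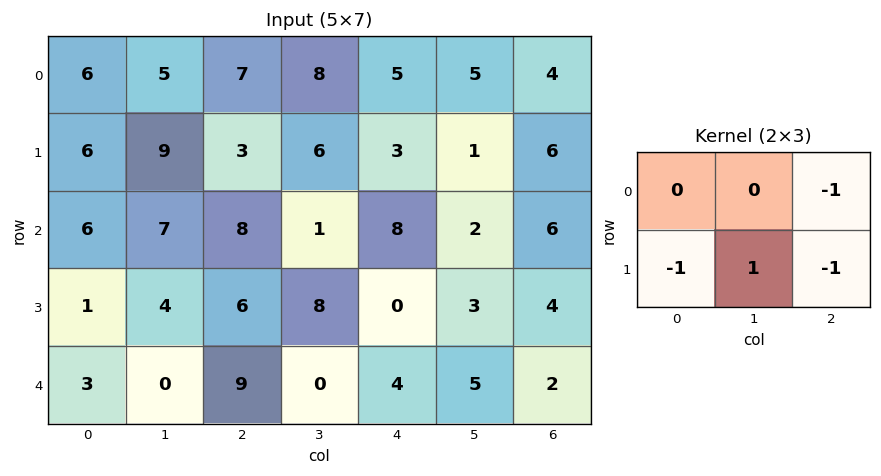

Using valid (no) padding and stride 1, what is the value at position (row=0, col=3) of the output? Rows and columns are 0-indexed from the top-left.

-9

The receptive field on the input at this output position is [8 5 5 / 6 3 1]. Elementwise product with the kernel and sum: 5·-1 + 6·-1 + 3·1 + 1·-1.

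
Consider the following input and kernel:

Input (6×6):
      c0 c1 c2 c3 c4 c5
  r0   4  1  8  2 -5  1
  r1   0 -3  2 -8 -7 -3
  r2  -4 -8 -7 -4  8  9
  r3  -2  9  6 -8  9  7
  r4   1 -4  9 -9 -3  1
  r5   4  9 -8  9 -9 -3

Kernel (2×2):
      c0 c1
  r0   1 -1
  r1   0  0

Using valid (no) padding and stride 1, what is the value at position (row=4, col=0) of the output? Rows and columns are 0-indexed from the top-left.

The receptive field on the input at this output position is [1 -4 / 4 9]. Elementwise product with the kernel and sum: 1·1 + -4·-1.

5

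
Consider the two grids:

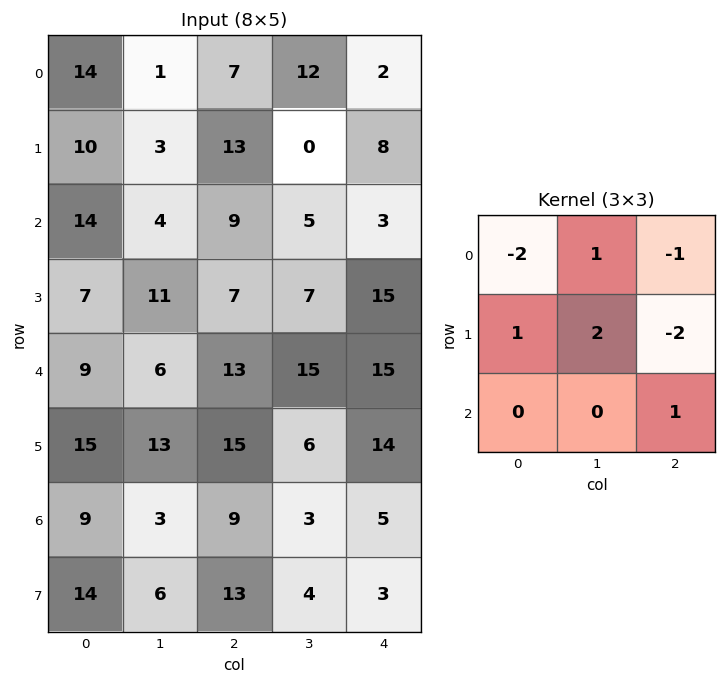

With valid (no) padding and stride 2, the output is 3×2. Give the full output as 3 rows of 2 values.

Output[0,0]: The receptive field on the input at this output position is [14 1 7 / 10 3 13 / 14 4 9]. Elementwise product with the kernel and sum: 14·-2 + 1·1 + 7·-1 + 10·1 + 3·2 + 13·-2 + 9·1.
Output[0,1]: The receptive field on the input at this output position is [7 12 2 / 13 0 8 / 9 5 3]. Elementwise product with the kernel and sum: 7·-2 + 12·1 + 2·-1 + 13·1 + 0·2 + 8·-2 + 3·1.

-35 -4
-5 -10
-5 -22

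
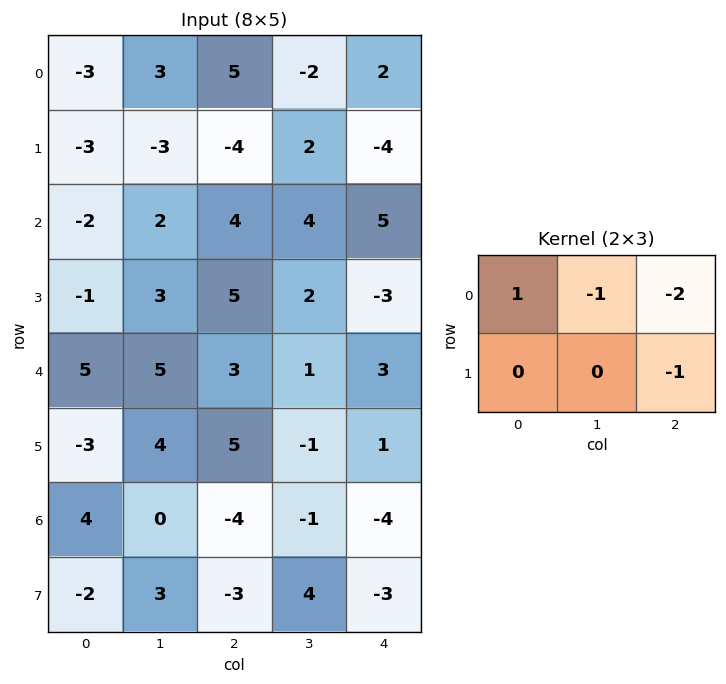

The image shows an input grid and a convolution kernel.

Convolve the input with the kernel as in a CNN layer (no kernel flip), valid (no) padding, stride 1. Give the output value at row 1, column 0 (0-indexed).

4

The receptive field on the input at this output position is [-3 -3 -4 / -2 2 4]. Elementwise product with the kernel and sum: -3·1 + -3·-1 + -4·-2 + 4·-1.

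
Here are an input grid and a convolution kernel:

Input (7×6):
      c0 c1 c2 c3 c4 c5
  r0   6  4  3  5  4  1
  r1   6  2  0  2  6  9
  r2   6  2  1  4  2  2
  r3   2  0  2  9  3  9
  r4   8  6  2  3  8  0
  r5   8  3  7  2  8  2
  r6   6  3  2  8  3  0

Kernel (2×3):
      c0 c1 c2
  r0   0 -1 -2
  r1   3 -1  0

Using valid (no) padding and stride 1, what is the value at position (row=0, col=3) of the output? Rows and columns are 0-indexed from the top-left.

The receptive field on the input at this output position is [5 4 1 / 2 6 9]. Elementwise product with the kernel and sum: 4·-1 + 1·-2 + 2·3 + 6·-1.

-6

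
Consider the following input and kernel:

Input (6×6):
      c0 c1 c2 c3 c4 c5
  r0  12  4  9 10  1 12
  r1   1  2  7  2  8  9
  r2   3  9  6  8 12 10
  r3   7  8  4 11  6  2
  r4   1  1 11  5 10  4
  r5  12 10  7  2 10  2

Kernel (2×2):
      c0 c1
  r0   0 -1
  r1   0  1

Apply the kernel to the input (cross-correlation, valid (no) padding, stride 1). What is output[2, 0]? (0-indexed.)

-1

The receptive field on the input at this output position is [3 9 / 7 8]. Elementwise product with the kernel and sum: 9·-1 + 8·1.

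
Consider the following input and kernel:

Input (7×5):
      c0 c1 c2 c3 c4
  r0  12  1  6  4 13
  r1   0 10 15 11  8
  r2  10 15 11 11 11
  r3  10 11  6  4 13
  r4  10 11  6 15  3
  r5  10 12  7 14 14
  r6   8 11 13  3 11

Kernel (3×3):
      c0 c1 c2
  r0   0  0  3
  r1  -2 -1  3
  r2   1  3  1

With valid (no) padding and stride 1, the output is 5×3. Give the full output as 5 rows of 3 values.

Output[0,0]: The receptive field on the input at this output position is [12 1 6 / 0 10 15 / 10 15 11]. Elementwise product with the kernel and sum: 6·3 + 0·-2 + 10·-1 + 15·3 + 10·1 + 15·3 + 11·1.

119 69 77
92 58 55
69 61 110
58 76 84
61 109 56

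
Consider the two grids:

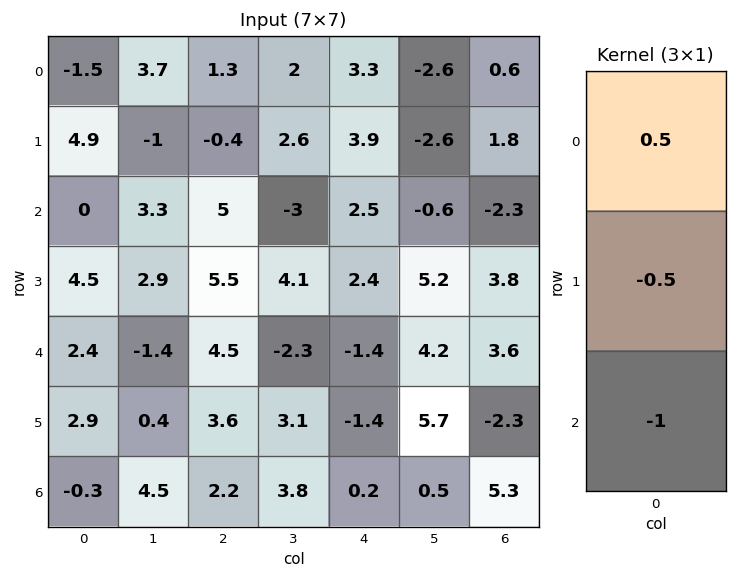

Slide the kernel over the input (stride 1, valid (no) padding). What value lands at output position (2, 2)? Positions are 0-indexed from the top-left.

-4.75

The receptive field on the input at this output position is [5 / 5.5 / 4.5]. Elementwise product with the kernel and sum: 5·0.5 + 5.5·-0.5 + 4.5·-1.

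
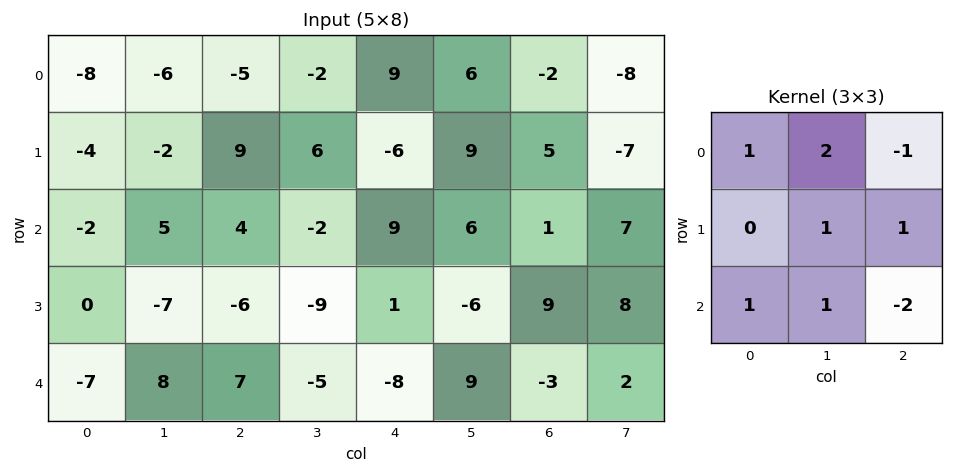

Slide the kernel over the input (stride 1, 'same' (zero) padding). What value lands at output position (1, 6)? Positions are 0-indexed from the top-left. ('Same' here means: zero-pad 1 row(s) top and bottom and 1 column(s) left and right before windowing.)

1

The receptive field on the zero-padded input at this output position is [6 -2 -8 / 9 5 -7 / 6 1 7]. Elementwise product with the kernel and sum: 6·1 + -2·2 + -8·-1 + 5·1 + -7·1 + 6·1 + 1·1 + 7·-2.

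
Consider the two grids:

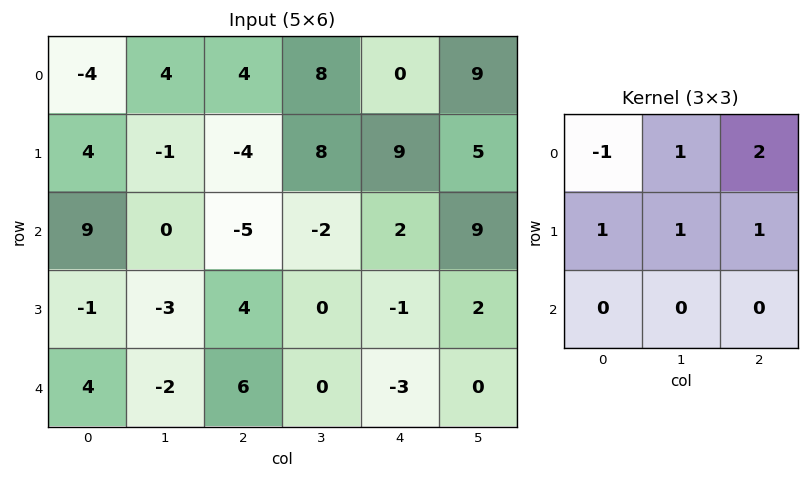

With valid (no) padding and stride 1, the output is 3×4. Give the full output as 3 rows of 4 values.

Output[0,0]: The receptive field on the input at this output position is [-4 4 4 / 4 -1 -4 / 9 0 -5]. Elementwise product with the kernel and sum: -4·-1 + 4·1 + 4·2 + 4·1 + -1·1 + -4·1.
Output[0,1]: The receptive field on the input at this output position is [4 4 8 / -1 -4 8 / 0 -5 -2]. Elementwise product with the kernel and sum: 4·-1 + 4·1 + 8·2 + -1·1 + -4·1 + 8·1.

15 19 17 32
-9 6 25 20
-19 -8 10 23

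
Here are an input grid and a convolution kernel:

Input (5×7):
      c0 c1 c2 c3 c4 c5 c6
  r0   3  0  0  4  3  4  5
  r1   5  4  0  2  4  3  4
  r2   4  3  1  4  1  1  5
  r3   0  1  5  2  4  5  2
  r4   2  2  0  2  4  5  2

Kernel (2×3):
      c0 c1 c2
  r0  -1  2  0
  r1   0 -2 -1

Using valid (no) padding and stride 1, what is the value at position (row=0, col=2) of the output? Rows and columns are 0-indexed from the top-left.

The receptive field on the input at this output position is [0 4 3 / 0 2 4]. Elementwise product with the kernel and sum: 0·-1 + 4·2 + 2·-2 + 4·-1.

0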